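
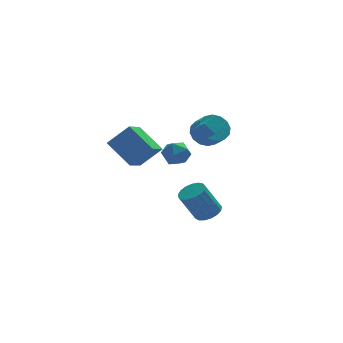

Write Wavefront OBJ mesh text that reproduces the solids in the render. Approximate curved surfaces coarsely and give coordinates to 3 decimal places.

v 1.597 4.316 1.41
v 2.418 4.113 0.859
v 2.725 3.24 1.639
v 1.903 3.444 2.19
v 2.572 4.475 1.203
v 2.879 3.602 1.983
v 2.465 4.794 1.603
v 2.772 3.922 2.383
v 2.125 4.986 1.951
v 2.432 4.113 2.731
v 1.644 4.998 2.154
v 1.95 4.125 2.934
v 1.149 4.827 2.157
v 1.456 3.955 2.938
v 0.775 4.52 1.961
v 1.082 3.647 2.741
v 0.621 4.158 1.617
v 0.928 3.285 2.397
v 0.728 3.838 1.217
v 1.035 2.966 1.997
v 1.068 3.647 0.869
v 1.375 2.774 1.649
v 1.55 3.635 0.666
v 1.856 2.762 1.446
v 2.044 3.805 0.662
v 2.351 2.933 1.443
v 1.352 2.757 -4.278
v 1.91 3.365 -3.971
v 0.906 3.35 -2.115
v 0.348 2.743 -2.422
v 1.597 3.591 -4.139
v 0.593 3.576 -2.283
v 1.227 3.626 -4.338
v 0.223 3.612 -2.483
v 0.887 3.463 -4.524
v -0.117 3.448 -2.668
v 0.653 3.137 -4.653
v -0.351 3.122 -2.798
v 0.579 2.725 -4.697
v -0.425 2.71 -2.841
v 0.682 2.32 -4.644
v -0.322 2.305 -2.788
v 0.939 2.015 -4.507
v -0.065 2 -2.652
v 1.29 1.881 -4.318
v 0.286 1.866 -2.463
v 1.656 1.947 -4.12
v 0.652 1.932 -2.264
v 1.952 2.199 -3.958
v 0.948 2.184 -2.102
v 2.11 2.579 -3.869
v 1.106 2.564 -2.013
v 2.095 3 -3.874
v 1.091 2.985 -2.018
v -0.18 2.616 1.647
v 0.172 2.204 0.871
v -1.592 2.196 1.229
v -1.24 1.784 0.453
v -1.065 1.414 1.306
v -0.192 1.673 1.565
v -1.228 2.727 0.535
v -0.355 2.986 0.794
v -0.475 2.273 0.184
v -0.375 1.461 0.661
v -1.045 2.939 1.439
v -0.945 2.127 1.916
v -0.318 0.692 3.464
v 0.173 -0.414 4.511
v 0.368 1.211 3.691
v 0.859 0.105 4.738
v 0.201 0.295 2.802
v 0.692 -0.811 3.849
v 0.887 0.814 3.029
v 1.378 -0.292 4.076
v -2.506 3.348 -0.239
v -3.397 2.165 0.464
v -3.476 4.796 0.968
v -4.367 3.613 1.671
v -1.253 3.147 1.009
v -2.144 1.964 1.712
v -2.223 4.595 2.216
v -3.114 3.412 2.919
f 2 1 5
f 2 5 3
f 3 5 6
f 3 6 4
f 5 1 7
f 5 7 6
f 6 7 8
f 6 8 4
f 7 1 9
f 7 9 8
f 8 9 10
f 8 10 4
f 9 1 11
f 9 11 10
f 10 11 12
f 10 12 4
f 11 1 13
f 11 13 12
f 12 13 14
f 12 14 4
f 13 1 15
f 13 15 14
f 14 15 16
f 14 16 4
f 15 1 17
f 15 17 16
f 16 17 18
f 16 18 4
f 17 1 19
f 17 19 18
f 18 19 20
f 18 20 4
f 19 1 21
f 19 21 20
f 20 21 22
f 20 22 4
f 21 1 23
f 21 23 22
f 22 23 24
f 22 24 4
f 23 1 25
f 23 25 24
f 24 25 26
f 24 26 4
f 25 1 2
f 25 2 26
f 26 2 3
f 26 3 4
f 28 27 31
f 28 31 29
f 29 31 32
f 29 32 30
f 31 27 33
f 31 33 32
f 32 33 34
f 32 34 30
f 33 27 35
f 33 35 34
f 34 35 36
f 34 36 30
f 35 27 37
f 35 37 36
f 36 37 38
f 36 38 30
f 37 27 39
f 37 39 38
f 38 39 40
f 38 40 30
f 39 27 41
f 39 41 40
f 40 41 42
f 40 42 30
f 41 27 43
f 41 43 42
f 42 43 44
f 42 44 30
f 43 27 45
f 43 45 44
f 44 45 46
f 44 46 30
f 45 27 47
f 45 47 46
f 46 47 48
f 46 48 30
f 47 27 49
f 47 49 48
f 48 49 50
f 48 50 30
f 49 27 51
f 49 51 50
f 50 51 52
f 50 52 30
f 51 27 53
f 51 53 52
f 52 53 54
f 52 54 30
f 53 27 28
f 53 28 54
f 54 28 29
f 54 29 30
f 55 66 60
f 55 60 56
f 55 56 62
f 55 62 65
f 55 65 66
f 56 60 64
f 60 66 59
f 66 65 57
f 65 62 61
f 62 56 63
f 58 64 59
f 58 59 57
f 58 57 61
f 58 61 63
f 58 63 64
f 59 64 60
f 57 59 66
f 61 57 65
f 63 61 62
f 64 63 56
f 68 70 67
f 71 68 67
f 67 70 69
f 69 71 67
f 68 74 70
f 72 68 71
f 72 74 68
f 70 74 69
f 73 71 69
f 69 74 73
f 73 72 71
f 74 72 73
f 76 78 75
f 79 76 75
f 75 78 77
f 77 79 75
f 76 82 78
f 80 76 79
f 80 82 76
f 78 82 77
f 81 79 77
f 77 82 81
f 81 80 79
f 82 80 81



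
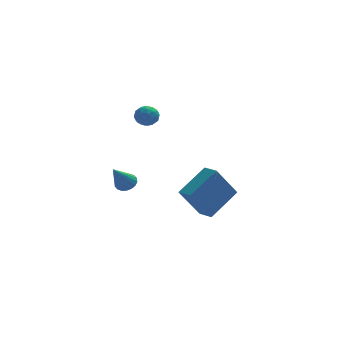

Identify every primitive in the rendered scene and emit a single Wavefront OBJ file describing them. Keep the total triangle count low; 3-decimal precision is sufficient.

v -0.111 2.365 3.206
v 0.425 2.006 3.299
v -0.645 1.734 3.861
v -0.109 1.375 3.954
v -0.14 1.982 4.189
v 0.191 2.372 3.784
v -0.411 1.368 3.376
v -0.08 1.758 2.971
v 0.24 1.39 3.403
v 0.408 1.77 3.906
v -0.628 1.97 3.254
v -0.46 2.35 3.757
v 0.204 2.241 3.195
v -0.424 1.499 3.965
v -0.442 1.856 4.103
v -0.127 1.645 4.158
v 0.066 2.456 3.48
v 0.381 2.245 3.535
v 0.049 2.231 4.058
v -0.601 1.495 3.625
v -0.286 1.284 3.68
v -0.093 2.095 3.002
v 0.222 1.884 3.057
v -0.269 1.509 3.102
v 0.411 1.668 3.311
v 0.097 1.297 3.696
v -0.081 1.293 3.356
v 0.113 1.522 3.118
v 0.509 1.891 3.606
v 0.195 1.52 3.991
v 0.177 1.877 4.13
v 0.371 2.106 3.892
v 0.4 1.529 3.668
v -0.415 2.22 3.169
v -0.729 1.849 3.554
v -0.591 1.634 3.268
v -0.397 1.863 3.03
v -0.317 2.443 3.464
v -0.631 2.072 3.849
v -0.333 2.218 4.042
v -0.139 2.447 3.804
v -0.62 2.211 3.492
v -1.355 -0.036 0.056
v -0.934 0.156 0.405
v -2.045 -0.864 1.344
v -1.114 0.34 0.426
v -1.342 0.449 0.374
v -1.573 0.462 0.259
v -1.76 0.376 0.104
v -1.868 0.209 -0.061
v -1.873 -0.007 -0.203
v -1.776 -0.228 -0.293
v -1.596 -0.411 -0.315
v -1.368 -0.52 -0.263
v -1.137 -0.533 -0.148
v -0.95 -0.448 0.008
v -0.843 -0.281 0.173
v -0.837 -0.065 0.314
v 2.025 1.992 -2.033
v 3.483 3.014 -0.882
v 1.559 2.789 -2.149
v 3.017 3.81 -0.998
v 3.143 2.39 -3.802
v 4.601 3.411 -2.651
v 2.677 3.186 -3.918
v 4.135 4.208 -2.767
f 1 38 17
f 38 12 41
f 17 41 6
f 38 41 17
f 1 17 13
f 17 6 18
f 13 18 2
f 17 18 13
f 1 13 22
f 13 2 23
f 22 23 8
f 13 23 22
f 1 22 34
f 22 8 37
f 34 37 11
f 22 37 34
f 1 34 38
f 34 11 42
f 38 42 12
f 34 42 38
f 2 18 29
f 18 6 32
f 29 32 10
f 18 32 29
f 6 41 19
f 41 12 40
f 19 40 5
f 41 40 19
f 12 42 39
f 42 11 35
f 39 35 3
f 42 35 39
f 11 37 36
f 37 8 24
f 36 24 7
f 37 24 36
f 8 23 28
f 23 2 25
f 28 25 9
f 23 25 28
f 4 30 16
f 30 10 31
f 16 31 5
f 30 31 16
f 4 16 14
f 16 5 15
f 14 15 3
f 16 15 14
f 4 14 21
f 14 3 20
f 21 20 7
f 14 20 21
f 4 21 26
f 21 7 27
f 26 27 9
f 21 27 26
f 4 26 30
f 26 9 33
f 30 33 10
f 26 33 30
f 5 31 19
f 31 10 32
f 19 32 6
f 31 32 19
f 3 15 39
f 15 5 40
f 39 40 12
f 15 40 39
f 7 20 36
f 20 3 35
f 36 35 11
f 20 35 36
f 9 27 28
f 27 7 24
f 28 24 8
f 27 24 28
f 10 33 29
f 33 9 25
f 29 25 2
f 33 25 29
f 44 43 46
f 44 46 45
f 46 43 47
f 46 47 45
f 47 43 48
f 47 48 45
f 48 43 49
f 48 49 45
f 49 43 50
f 49 50 45
f 50 43 51
f 50 51 45
f 51 43 52
f 51 52 45
f 52 43 53
f 52 53 45
f 53 43 54
f 53 54 45
f 54 43 55
f 54 55 45
f 55 43 56
f 55 56 45
f 56 43 57
f 56 57 45
f 57 43 58
f 57 58 45
f 58 43 44
f 58 44 45
f 60 62 59
f 63 60 59
f 59 62 61
f 61 63 59
f 60 66 62
f 64 60 63
f 64 66 60
f 62 66 61
f 65 63 61
f 61 66 65
f 65 64 63
f 66 64 65



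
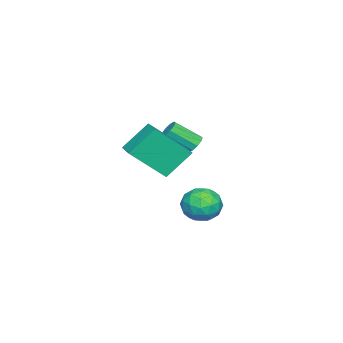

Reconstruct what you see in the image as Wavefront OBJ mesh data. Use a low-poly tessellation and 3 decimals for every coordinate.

v 2.78 -0.029 3.389
v 3.605 -1.341 4.894
v 3.537 0.568 3.496
v 4.362 -0.743 5
v 3.598 -0.857 2.22
v 4.423 -2.168 3.724
v 4.355 -0.259 2.326
v 5.18 -1.571 3.831
v -1.412 -1.149 1.545
v -1.022 -1.281 1.21
v -0.618 -2.402 2.121
v -1.008 -2.271 2.455
v -0.903 -1.064 1.425
v -0.499 -2.185 2.335
v -0.978 -0.879 1.685
v -0.574 -2.001 2.595
v -1.219 -0.798 1.892
v -0.815 -1.92 2.802
v -1.533 -0.851 1.966
v -1.129 -1.973 2.876
v -1.802 -1.018 1.879
v -1.398 -2.139 2.79
v -1.921 -1.235 1.665
v -1.517 -2.356 2.575
v -1.846 -1.419 1.405
v -1.442 -2.541 2.315
v -1.605 -1.5 1.198
v -1.201 -2.622 2.108
v -1.291 -1.447 1.124
v -0.887 -2.569 2.034
v 0.885 0.825 -0.608
v 1.651 0.229 -0.722
v -0.071 -0.289 -1.198
v 0.695 -0.885 -1.312
v 0.379 -0.661 -0.414
v 0.97 0.027 -0.049
v 0.61 -0.087 -1.871
v 1.201 0.601 -1.506
v 1.481 -0.336 -1.502
v 1.339 -0.69 -0.602
v 0.241 0.63 -1.318
v 0.099 0.276 -0.418
v 1.352 0.625 -0.613
v 0.228 -0.685 -1.307
v 0.043 -0.553 -0.779
v 0.493 -0.904 -0.846
v 0.952 0.507 -0.218
v 1.402 0.156 -0.285
v 0.655 -0.367 -0.104
v 0.178 -0.216 -1.635
v 0.628 -0.567 -1.702
v 1.087 0.844 -1.074
v 1.537 0.493 -1.141
v 0.925 0.307 -1.816
v 1.702 -0.058 -1.139
v 1.14 -0.712 -1.486
v 1.09 -0.243 -1.814
v 1.437 0.161 -1.6
v 1.619 -0.266 -0.61
v 1.057 -0.921 -0.957
v 0.871 -0.789 -0.429
v 1.218 -0.384 -0.215
v 1.519 -0.598 -1.069
v 0.523 0.861 -0.963
v -0.039 0.206 -1.31
v 0.362 0.324 -1.705
v 0.709 0.729 -1.491
v 0.44 0.652 -0.434
v -0.122 -0.002 -0.781
v 0.143 -0.221 -0.32
v 0.49 0.183 -0.106
v 0.061 0.538 -0.851
f 2 4 1
f 5 2 1
f 1 4 3
f 3 5 1
f 2 8 4
f 6 2 5
f 6 8 2
f 4 8 3
f 7 5 3
f 3 8 7
f 7 6 5
f 8 6 7
f 10 9 13
f 10 13 11
f 11 13 14
f 11 14 12
f 13 9 15
f 13 15 14
f 14 15 16
f 14 16 12
f 15 9 17
f 15 17 16
f 16 17 18
f 16 18 12
f 17 9 19
f 17 19 18
f 18 19 20
f 18 20 12
f 19 9 21
f 19 21 20
f 20 21 22
f 20 22 12
f 21 9 23
f 21 23 22
f 22 23 24
f 22 24 12
f 23 9 25
f 23 25 24
f 24 25 26
f 24 26 12
f 25 9 27
f 25 27 26
f 26 27 28
f 26 28 12
f 27 9 29
f 27 29 28
f 28 29 30
f 28 30 12
f 29 9 10
f 29 10 30
f 30 10 11
f 30 11 12
f 31 68 47
f 68 42 71
f 47 71 36
f 68 71 47
f 31 47 43
f 47 36 48
f 43 48 32
f 47 48 43
f 31 43 52
f 43 32 53
f 52 53 38
f 43 53 52
f 31 52 64
f 52 38 67
f 64 67 41
f 52 67 64
f 31 64 68
f 64 41 72
f 68 72 42
f 64 72 68
f 32 48 59
f 48 36 62
f 59 62 40
f 48 62 59
f 36 71 49
f 71 42 70
f 49 70 35
f 71 70 49
f 42 72 69
f 72 41 65
f 69 65 33
f 72 65 69
f 41 67 66
f 67 38 54
f 66 54 37
f 67 54 66
f 38 53 58
f 53 32 55
f 58 55 39
f 53 55 58
f 34 60 46
f 60 40 61
f 46 61 35
f 60 61 46
f 34 46 44
f 46 35 45
f 44 45 33
f 46 45 44
f 34 44 51
f 44 33 50
f 51 50 37
f 44 50 51
f 34 51 56
f 51 37 57
f 56 57 39
f 51 57 56
f 34 56 60
f 56 39 63
f 60 63 40
f 56 63 60
f 35 61 49
f 61 40 62
f 49 62 36
f 61 62 49
f 33 45 69
f 45 35 70
f 69 70 42
f 45 70 69
f 37 50 66
f 50 33 65
f 66 65 41
f 50 65 66
f 39 57 58
f 57 37 54
f 58 54 38
f 57 54 58
f 40 63 59
f 63 39 55
f 59 55 32
f 63 55 59



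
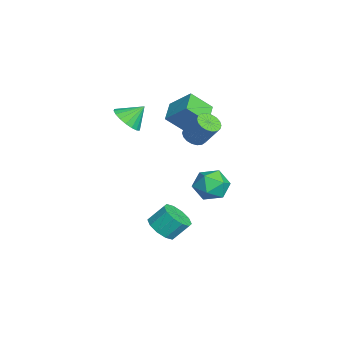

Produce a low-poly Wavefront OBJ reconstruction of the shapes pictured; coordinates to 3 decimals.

v -3.535 3.996 -3.324
v -2.7 4.734 -3.334
v -2.34 2.646 -3.266
v -1.505 3.384 -3.276
v -2.164 3.3 -2.381
v -2.902 4.134 -2.417
v -2.138 3.246 -4.183
v -2.876 4.08 -4.219
v -1.836 4.271 -3.865
v -1.853 4.304 -2.751
v -3.187 3.076 -3.849
v -3.204 3.109 -2.735
v -2.505 -0.732 1.808
v -2.092 -1.316 2.463
v -2.635 0.192 2.712
v -1.754 -1.105 2.296
v -1.565 -0.82 2.032
v -1.563 -0.518 1.724
v -1.746 -0.258 1.432
v -2.08 -0.092 1.215
v -2.498 -0.053 1.115
v -2.918 -0.148 1.152
v -3.255 -0.359 1.319
v -3.444 -0.644 1.583
v -3.447 -0.947 1.891
v -3.263 -1.206 2.183
v -2.929 -1.372 2.4
v -2.511 -1.411 2.5
v 0.534 2.585 2.205
v 1.134 2.692 1.881
v 1.705 3.402 3.171
v 1.106 3.295 3.495
v 0.974 2.944 1.812
v 1.545 3.655 3.103
v 0.726 3.126 1.822
v 1.298 3.836 3.113
v 0.441 3.2 1.907
v 1.012 3.911 3.198
v 0.174 3.153 2.052
v 0.745 3.863 3.342
v -0.022 2.993 2.226
v 0.55 3.703 3.517
v -0.107 2.752 2.396
v 0.464 3.462 3.687
v -0.065 2.478 2.529
v 0.506 3.188 3.819
v 0.095 2.225 2.597
v 0.666 2.936 3.888
v 0.342 2.044 2.587
v 0.914 2.754 3.878
v 0.628 1.969 2.502
v 1.199 2.68 3.793
v 0.895 2.017 2.358
v 1.466 2.727 3.648
v 1.09 2.177 2.183
v 1.662 2.887 3.474
v 1.176 2.418 2.013
v 1.747 3.128 3.304
v 3.946 0.761 -2.418
v 4.775 0.505 -2.142
v 4.722 1.324 -1.226
v 3.894 1.579 -1.502
v 4.837 0.924 -2.513
v 4.784 1.743 -1.596
v 4.558 1.28 -2.847
v 4.505 2.099 -1.931
v 4.046 1.438 -3.018
v 3.993 2.257 -2.101
v 3.496 1.337 -2.959
v 3.443 2.156 -2.043
v 3.118 1.016 -2.694
v 3.065 1.835 -1.778
v 3.056 0.597 -2.324
v 3.003 1.416 -1.407
v 3.335 0.241 -1.989
v 3.282 1.06 -1.073
v 3.847 0.083 -1.819
v 3.794 0.902 -0.902
v 4.397 0.184 -1.877
v 4.344 1.003 -0.961
v -0.786 2.302 1.735
v -0.702 1.169 2.803
v -2.044 2.605 2.154
v -1.96 1.471 3.223
v -0.18 3.349 2.797
v -0.096 2.215 3.866
v -1.438 3.651 3.217
v -1.354 2.518 4.285
f 1 12 6
f 1 6 2
f 1 2 8
f 1 8 11
f 1 11 12
f 2 6 10
f 6 12 5
f 12 11 3
f 11 8 7
f 8 2 9
f 4 10 5
f 4 5 3
f 4 3 7
f 4 7 9
f 4 9 10
f 5 10 6
f 3 5 12
f 7 3 11
f 9 7 8
f 10 9 2
f 14 13 16
f 14 16 15
f 16 13 17
f 16 17 15
f 17 13 18
f 17 18 15
f 18 13 19
f 18 19 15
f 19 13 20
f 19 20 15
f 20 13 21
f 20 21 15
f 21 13 22
f 21 22 15
f 22 13 23
f 22 23 15
f 23 13 24
f 23 24 15
f 24 13 25
f 24 25 15
f 25 13 26
f 25 26 15
f 26 13 27
f 26 27 15
f 27 13 28
f 27 28 15
f 28 13 14
f 28 14 15
f 30 29 33
f 30 33 31
f 31 33 34
f 31 34 32
f 33 29 35
f 33 35 34
f 34 35 36
f 34 36 32
f 35 29 37
f 35 37 36
f 36 37 38
f 36 38 32
f 37 29 39
f 37 39 38
f 38 39 40
f 38 40 32
f 39 29 41
f 39 41 40
f 40 41 42
f 40 42 32
f 41 29 43
f 41 43 42
f 42 43 44
f 42 44 32
f 43 29 45
f 43 45 44
f 44 45 46
f 44 46 32
f 45 29 47
f 45 47 46
f 46 47 48
f 46 48 32
f 47 29 49
f 47 49 48
f 48 49 50
f 48 50 32
f 49 29 51
f 49 51 50
f 50 51 52
f 50 52 32
f 51 29 53
f 51 53 52
f 52 53 54
f 52 54 32
f 53 29 55
f 53 55 54
f 54 55 56
f 54 56 32
f 55 29 57
f 55 57 56
f 56 57 58
f 56 58 32
f 57 29 30
f 57 30 58
f 58 30 31
f 58 31 32
f 60 59 63
f 60 63 61
f 61 63 64
f 61 64 62
f 63 59 65
f 63 65 64
f 64 65 66
f 64 66 62
f 65 59 67
f 65 67 66
f 66 67 68
f 66 68 62
f 67 59 69
f 67 69 68
f 68 69 70
f 68 70 62
f 69 59 71
f 69 71 70
f 70 71 72
f 70 72 62
f 71 59 73
f 71 73 72
f 72 73 74
f 72 74 62
f 73 59 75
f 73 75 74
f 74 75 76
f 74 76 62
f 75 59 77
f 75 77 76
f 76 77 78
f 76 78 62
f 77 59 79
f 77 79 78
f 78 79 80
f 78 80 62
f 79 59 60
f 79 60 80
f 80 60 61
f 80 61 62
f 82 84 81
f 85 82 81
f 81 84 83
f 83 85 81
f 82 88 84
f 86 82 85
f 86 88 82
f 84 88 83
f 87 85 83
f 83 88 87
f 87 86 85
f 88 86 87



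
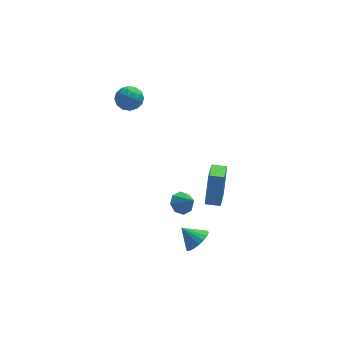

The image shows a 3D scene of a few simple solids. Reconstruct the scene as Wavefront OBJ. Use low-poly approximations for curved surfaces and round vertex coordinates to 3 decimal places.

v -1.116 -3.616 -0.146
v -0.652 -3.847 -0.617
v -0.564 -4.284 0.726
v -0.491 -3.397 -0.374
v -0.696 -3.075 0.002
v -1.147 -3.07 0.292
v -1.58 -3.385 0.324
v -1.741 -3.834 0.081
v -1.536 -4.156 -0.295
v -1.084 -4.161 -0.584
v 0.404 -1.025 -3.102
v 0.669 -0.294 -1.314
v 0.787 0.658 -3.848
v 1.051 1.389 -2.059
v 1.229 -1.229 -3.141
v 1.493 -0.498 -1.352
v 1.611 0.454 -3.886
v 1.876 1.185 -2.098
v -2.823 3.937 2.804
v -2.43 3.31 2.404
v -4.01 3.53 2.276
v -3.617 2.903 1.876
v -3.687 2.889 2.714
v -2.953 3.14 3.04
v -3.487 3.7 1.64
v -2.753 3.951 1.966
v -2.84 3.164 1.684
v -2.964 2.662 2.348
v -3.476 4.178 2.332
v -3.6 3.676 2.996
v -2.522 3.659 2.65
v -3.918 3.181 2.03
v -3.959 3.173 2.522
v -3.728 2.804 2.287
v -2.83 3.559 3.025
v -2.599 3.191 2.789
v -3.338 2.943 2.971
v -3.841 3.649 1.891
v -3.61 3.281 1.655
v -2.712 4.036 2.393
v -2.481 3.667 2.158
v -3.102 3.897 1.709
v -2.533 3.204 1.992
v -3.23 2.966 1.682
v -3.154 3.434 1.543
v -2.722 3.582 1.735
v -2.605 2.91 2.382
v -3.303 2.671 2.072
v -3.344 2.662 2.565
v -2.913 2.81 2.756
v -2.846 2.824 1.959
v -3.137 4.169 2.608
v -3.835 3.93 2.298
v -3.527 4.03 1.924
v -3.096 4.178 2.115
v -3.21 3.874 2.998
v -3.907 3.636 2.688
v -3.718 3.258 2.945
v -3.286 3.406 3.137
v -3.594 4.016 2.721
v -0.335 -3.978 -3.192
v 0.262 -3.546 -2.831
v -1.125 -3.522 -2.428
v 0.143 -3.319 -3.091
v -0.071 -3.222 -3.37
v -0.337 -3.275 -3.614
v -0.603 -3.467 -3.774
v -0.815 -3.76 -3.819
v -0.933 -4.097 -3.74
v -0.932 -4.409 -3.552
v -0.812 -4.637 -3.293
v -0.598 -4.734 -3.014
v -0.332 -4.681 -2.77
v -0.066 -4.489 -2.609
v 0.146 -4.196 -2.564
v 0.263 -3.859 -2.644
f 2 1 4
f 2 4 3
f 4 1 5
f 4 5 3
f 5 1 6
f 5 6 3
f 6 1 7
f 6 7 3
f 7 1 8
f 7 8 3
f 8 1 9
f 8 9 3
f 9 1 10
f 9 10 3
f 10 1 2
f 10 2 3
f 12 14 11
f 15 12 11
f 11 14 13
f 13 15 11
f 12 18 14
f 16 12 15
f 16 18 12
f 14 18 13
f 17 15 13
f 13 18 17
f 17 16 15
f 18 16 17
f 19 56 35
f 56 30 59
f 35 59 24
f 56 59 35
f 19 35 31
f 35 24 36
f 31 36 20
f 35 36 31
f 19 31 40
f 31 20 41
f 40 41 26
f 31 41 40
f 19 40 52
f 40 26 55
f 52 55 29
f 40 55 52
f 19 52 56
f 52 29 60
f 56 60 30
f 52 60 56
f 20 36 47
f 36 24 50
f 47 50 28
f 36 50 47
f 24 59 37
f 59 30 58
f 37 58 23
f 59 58 37
f 30 60 57
f 60 29 53
f 57 53 21
f 60 53 57
f 29 55 54
f 55 26 42
f 54 42 25
f 55 42 54
f 26 41 46
f 41 20 43
f 46 43 27
f 41 43 46
f 22 48 34
f 48 28 49
f 34 49 23
f 48 49 34
f 22 34 32
f 34 23 33
f 32 33 21
f 34 33 32
f 22 32 39
f 32 21 38
f 39 38 25
f 32 38 39
f 22 39 44
f 39 25 45
f 44 45 27
f 39 45 44
f 22 44 48
f 44 27 51
f 48 51 28
f 44 51 48
f 23 49 37
f 49 28 50
f 37 50 24
f 49 50 37
f 21 33 57
f 33 23 58
f 57 58 30
f 33 58 57
f 25 38 54
f 38 21 53
f 54 53 29
f 38 53 54
f 27 45 46
f 45 25 42
f 46 42 26
f 45 42 46
f 28 51 47
f 51 27 43
f 47 43 20
f 51 43 47
f 62 61 64
f 62 64 63
f 64 61 65
f 64 65 63
f 65 61 66
f 65 66 63
f 66 61 67
f 66 67 63
f 67 61 68
f 67 68 63
f 68 61 69
f 68 69 63
f 69 61 70
f 69 70 63
f 70 61 71
f 70 71 63
f 71 61 72
f 71 72 63
f 72 61 73
f 72 73 63
f 73 61 74
f 73 74 63
f 74 61 75
f 74 75 63
f 75 61 76
f 75 76 63
f 76 61 62
f 76 62 63



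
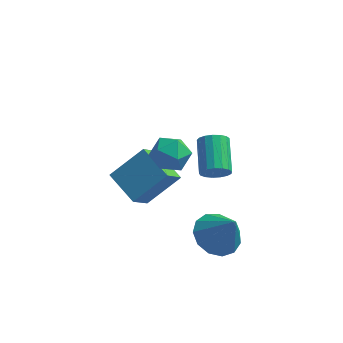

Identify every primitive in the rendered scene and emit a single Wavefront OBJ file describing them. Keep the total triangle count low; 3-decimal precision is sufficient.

v -0.153 -0.807 2.451
v 0.149 -0.99 2.985
v -0.226 0.423 3.683
v -0.527 0.607 3.149
v 0.367 -0.852 2.822
v -0.007 0.562 3.519
v 0.467 -0.703 2.573
v 0.092 0.711 3.27
v 0.425 -0.578 2.297
v 0.05 0.836 2.994
v 0.25 -0.505 2.056
v -0.125 0.909 2.753
v -0.017 -0.502 1.906
v -0.392 0.912 2.603
v -0.315 -0.568 1.88
v -0.69 0.845 2.577
v -0.576 -0.689 1.986
v -0.95 0.724 2.683
v -0.739 -0.837 2.198
v -1.114 0.576 2.895
v -0.769 -0.978 2.468
v -1.144 0.435 3.165
v -0.657 -1.08 2.735
v -1.032 0.333 3.432
v -0.43 -1.119 2.936
v -0.805 0.294 3.633
v -0.139 -1.087 3.027
v -0.514 0.327 3.724
v -0.177 -0.104 -2.384
v 0.769 0.013 -2.87
v 0.637 -0.496 -0.896
v 0.624 0.555 -2.648
v 0.225 0.887 -2.342
v -0.302 0.905 -2.049
v -0.789 0.602 -1.863
v -1.081 0.076 -1.841
v -1.087 -0.508 -1.992
v -0.804 -0.963 -2.268
v -0.321 -1.146 -2.58
v 0.207 -0.997 -2.829
v 0.614 -0.565 -2.938
v -4.732 2.904 -2.461
v -5.084 1.888 -1.387
v -3.485 3.749 -1.255
v -3.837 2.733 -0.18
v -3.503 1.887 -3.02
v -3.855 0.871 -1.945
v -2.256 2.732 -1.813
v -2.608 1.716 -0.739
v -1.956 1.284 2.216
v -1.357 0.599 2.12
v -3.063 0.361 1.88
v -2.464 -0.324 1.784
v -2.63 0.027 2.613
v -1.945 0.597 2.82
v -2.475 0.363 1.18
v -1.79 0.933 1.387
v -1.678 0.03 1.48
v -1.773 -0.178 2.365
v -2.647 1.138 1.635
v -2.742 0.93 2.52
f 2 1 5
f 2 5 3
f 3 5 6
f 3 6 4
f 5 1 7
f 5 7 6
f 6 7 8
f 6 8 4
f 7 1 9
f 7 9 8
f 8 9 10
f 8 10 4
f 9 1 11
f 9 11 10
f 10 11 12
f 10 12 4
f 11 1 13
f 11 13 12
f 12 13 14
f 12 14 4
f 13 1 15
f 13 15 14
f 14 15 16
f 14 16 4
f 15 1 17
f 15 17 16
f 16 17 18
f 16 18 4
f 17 1 19
f 17 19 18
f 18 19 20
f 18 20 4
f 19 1 21
f 19 21 20
f 20 21 22
f 20 22 4
f 21 1 23
f 21 23 22
f 22 23 24
f 22 24 4
f 23 1 25
f 23 25 24
f 24 25 26
f 24 26 4
f 25 1 27
f 25 27 26
f 26 27 28
f 26 28 4
f 27 1 2
f 27 2 28
f 28 2 3
f 28 3 4
f 30 29 32
f 30 32 31
f 32 29 33
f 32 33 31
f 33 29 34
f 33 34 31
f 34 29 35
f 34 35 31
f 35 29 36
f 35 36 31
f 36 29 37
f 36 37 31
f 37 29 38
f 37 38 31
f 38 29 39
f 38 39 31
f 39 29 40
f 39 40 31
f 40 29 41
f 40 41 31
f 41 29 30
f 41 30 31
f 43 45 42
f 46 43 42
f 42 45 44
f 44 46 42
f 43 49 45
f 47 43 46
f 47 49 43
f 45 49 44
f 48 46 44
f 44 49 48
f 48 47 46
f 49 47 48
f 50 61 55
f 50 55 51
f 50 51 57
f 50 57 60
f 50 60 61
f 51 55 59
f 55 61 54
f 61 60 52
f 60 57 56
f 57 51 58
f 53 59 54
f 53 54 52
f 53 52 56
f 53 56 58
f 53 58 59
f 54 59 55
f 52 54 61
f 56 52 60
f 58 56 57
f 59 58 51



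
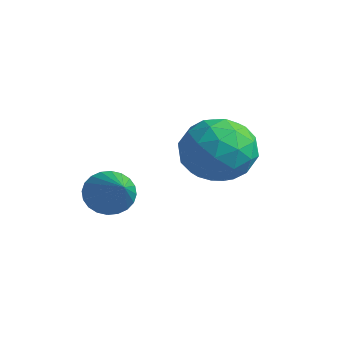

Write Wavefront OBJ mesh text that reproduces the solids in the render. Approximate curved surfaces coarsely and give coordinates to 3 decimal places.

v -1.953 -2.036 -3.522
v -1.513 -2.089 -4.176
v -0.347 -2.844 -2.378
v -1.441 -1.806 -4.078
v -1.447 -1.558 -3.895
v -1.529 -1.383 -3.655
v -1.677 -1.307 -3.395
v -1.866 -1.343 -3.154
v -2.068 -1.484 -2.969
v -2.253 -1.709 -2.869
v -2.392 -1.984 -2.867
v -2.465 -2.267 -2.966
v -2.459 -2.515 -3.149
v -2.376 -2.69 -3.389
v -2.229 -2.765 -3.649
v -2.04 -2.73 -3.889
v -1.837 -2.589 -4.074
v -1.652 -2.364 -4.175
v -1.575 0.556 -2.133
v -1.052 1.305 -2.956
v 0.212 0.175 -1.344
v 0.735 0.924 -2.167
v 0.019 1.388 -1.281
v -1.085 1.624 -1.768
v 0.245 -0.144 -2.532
v -0.859 0.092 -3.019
v 0.073 0.873 -3.203
v -0.066 1.82 -2.429
v -0.774 -0.34 -1.871
v -0.913 0.607 -1.097
v -1.47 0.964 -2.614
v 0.63 0.516 -1.686
v 0.21 0.789 -1.165
v 0.517 1.229 -1.649
v -1.49 1.151 -1.916
v -1.182 1.592 -2.4
v -0.553 1.64 -1.415
v 0.342 -0.112 -1.9
v 0.65 0.329 -2.384
v -1.357 0.251 -2.651
v -1.05 0.691 -3.135
v -0.287 -0.16 -2.885
v -0.501 1.151 -3.243
v 0.549 0.926 -2.779
v 0.261 0.299 -2.993
v -0.388 0.437 -3.28
v -0.583 1.707 -2.788
v 0.467 1.483 -2.324
v 0.046 1.756 -1.803
v -0.603 1.894 -2.09
v 0.078 1.453 -2.933
v -1.307 -0.003 -1.976
v -0.257 -0.227 -1.512
v -0.237 -0.414 -2.21
v -0.886 -0.276 -2.497
v -1.389 0.554 -1.521
v -0.339 0.329 -1.057
v -0.452 1.043 -1.02
v -1.101 1.181 -1.307
v -0.918 0.027 -1.367
f 2 1 4
f 2 4 3
f 4 1 5
f 4 5 3
f 5 1 6
f 5 6 3
f 6 1 7
f 6 7 3
f 7 1 8
f 7 8 3
f 8 1 9
f 8 9 3
f 9 1 10
f 9 10 3
f 10 1 11
f 10 11 3
f 11 1 12
f 11 12 3
f 12 1 13
f 12 13 3
f 13 1 14
f 13 14 3
f 14 1 15
f 14 15 3
f 15 1 16
f 15 16 3
f 16 1 17
f 16 17 3
f 17 1 18
f 17 18 3
f 18 1 2
f 18 2 3
f 19 56 35
f 56 30 59
f 35 59 24
f 56 59 35
f 19 35 31
f 35 24 36
f 31 36 20
f 35 36 31
f 19 31 40
f 31 20 41
f 40 41 26
f 31 41 40
f 19 40 52
f 40 26 55
f 52 55 29
f 40 55 52
f 19 52 56
f 52 29 60
f 56 60 30
f 52 60 56
f 20 36 47
f 36 24 50
f 47 50 28
f 36 50 47
f 24 59 37
f 59 30 58
f 37 58 23
f 59 58 37
f 30 60 57
f 60 29 53
f 57 53 21
f 60 53 57
f 29 55 54
f 55 26 42
f 54 42 25
f 55 42 54
f 26 41 46
f 41 20 43
f 46 43 27
f 41 43 46
f 22 48 34
f 48 28 49
f 34 49 23
f 48 49 34
f 22 34 32
f 34 23 33
f 32 33 21
f 34 33 32
f 22 32 39
f 32 21 38
f 39 38 25
f 32 38 39
f 22 39 44
f 39 25 45
f 44 45 27
f 39 45 44
f 22 44 48
f 44 27 51
f 48 51 28
f 44 51 48
f 23 49 37
f 49 28 50
f 37 50 24
f 49 50 37
f 21 33 57
f 33 23 58
f 57 58 30
f 33 58 57
f 25 38 54
f 38 21 53
f 54 53 29
f 38 53 54
f 27 45 46
f 45 25 42
f 46 42 26
f 45 42 46
f 28 51 47
f 51 27 43
f 47 43 20
f 51 43 47



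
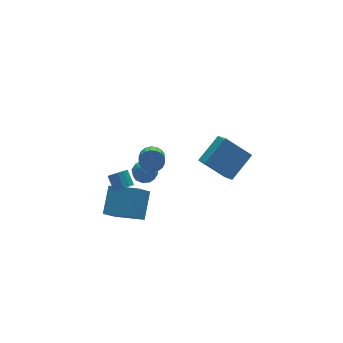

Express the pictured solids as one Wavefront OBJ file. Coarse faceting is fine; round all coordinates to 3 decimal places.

v -2.592 -3.188 3.553
v -1.982 -3.216 3.988
v -2.398 -3.979 4.522
v -3.008 -3.952 4.087
v -2.177 -2.998 4.148
v -2.593 -3.761 4.682
v -2.455 -2.817 4.19
v -2.871 -3.58 4.724
v -2.76 -2.71 4.106
v -3.175 -3.473 4.64
v -3.031 -2.698 3.912
v -3.447 -3.461 4.446
v -3.216 -2.783 3.647
v -3.631 -3.546 4.182
v -3.277 -2.948 3.364
v -3.693 -3.711 3.898
v -3.202 -3.161 3.118
v -3.618 -3.924 3.652
v -3.007 -3.379 2.958
v -3.423 -4.142 3.492
v -2.729 -3.56 2.916
v -3.145 -4.323 3.45
v -2.425 -3.667 3
v -2.84 -4.43 3.534
v -2.153 -3.679 3.194
v -2.569 -4.442 3.728
v -1.969 -3.594 3.458
v -2.384 -4.357 3.993
v -1.907 -3.429 3.742
v -2.323 -4.192 4.276
v -3.865 -2.06 0.109
v -3.416 -2.347 0.425
v -3.385 -1.527 1.127
v -3.835 -1.24 0.811
v -3.256 -2.149 0.186
v -3.226 -1.329 0.888
v -3.29 -1.922 -0.077
v -3.26 -1.102 0.625
v -3.507 -1.739 -0.282
v -3.476 -0.919 0.42
v -3.837 -1.658 -0.362
v -3.806 -0.838 0.34
v -4.176 -1.704 -0.293
v -4.146 -0.884 0.409
v -4.417 -1.864 -0.096
v -4.386 -1.044 0.606
v -4.482 -2.086 0.166
v -4.452 -1.266 0.868
v -4.352 -2.299 0.41
v -4.321 -1.479 1.112
v -4.067 -2.437 0.558
v -4.036 -1.617 1.26
v -3.718 -2.455 0.564
v -3.688 -1.635 1.266
v -1.104 1.154 -1.659
v -0.664 1.239 -2.384
v -1.516 -0.099 -2.056
v -1.076 -0.014 -2.781
v -0.664 -0.095 -2.04
v -0.41 0.68 -1.794
v -1.77 0.46 -2.646
v -1.516 1.235 -2.4
v -1.076 0.81 -2.993
v -0.392 0.467 -2.619
v -1.788 0.673 -1.821
v -1.104 0.33 -1.447
v -0.848 1.307 -1.987
v -1.332 -0.167 -2.453
v -1.09 -0.214 -2.018
v -0.832 -0.164 -2.444
v -0.698 0.978 -1.64
v -0.44 1.028 -2.066
v -0.44 0.244 -1.864
v -1.74 0.112 -2.374
v -1.482 0.162 -2.8
v -1.348 1.304 -1.996
v -1.09 1.354 -2.422
v -1.74 0.896 -2.576
v -0.831 1.105 -2.771
v -1.074 0.368 -3.004
v -1.482 0.647 -2.925
v -1.332 1.102 -2.781
v -0.43 0.903 -2.551
v -0.672 0.166 -2.784
v -0.43 0.119 -2.348
v -0.28 0.574 -2.204
v -0.672 0.651 -2.909
v -1.508 0.974 -1.656
v -1.75 0.237 -1.889
v -1.9 0.566 -2.236
v -1.75 1.021 -2.092
v -1.106 0.772 -1.436
v -1.349 0.035 -1.669
v -0.848 0.038 -1.659
v -0.698 0.493 -1.515
v -1.508 0.489 -1.531
v 1.401 -1.557 -0.347
v 1.249 -2.679 0.526
v 3.094 -0.966 0.707
v 2.942 -2.088 1.58
v 2.578 -2.692 -1.6
v 2.426 -3.814 -0.727
v 4.271 -2.101 -0.546
v 4.119 -3.223 0.327
v -3.171 -1.76 -3.534
v -2.129 -0.543 -2.354
v -4.323 -0.097 -4.233
v -3.281 1.12 -3.052
v -2.279 -1.56 -4.528
v -1.237 -0.343 -3.347
v -3.431 0.103 -5.226
v -2.389 1.32 -4.046
f 2 1 5
f 2 5 3
f 3 5 6
f 3 6 4
f 5 1 7
f 5 7 6
f 6 7 8
f 6 8 4
f 7 1 9
f 7 9 8
f 8 9 10
f 8 10 4
f 9 1 11
f 9 11 10
f 10 11 12
f 10 12 4
f 11 1 13
f 11 13 12
f 12 13 14
f 12 14 4
f 13 1 15
f 13 15 14
f 14 15 16
f 14 16 4
f 15 1 17
f 15 17 16
f 16 17 18
f 16 18 4
f 17 1 19
f 17 19 18
f 18 19 20
f 18 20 4
f 19 1 21
f 19 21 20
f 20 21 22
f 20 22 4
f 21 1 23
f 21 23 22
f 22 23 24
f 22 24 4
f 23 1 25
f 23 25 24
f 24 25 26
f 24 26 4
f 25 1 27
f 25 27 26
f 26 27 28
f 26 28 4
f 27 1 29
f 27 29 28
f 28 29 30
f 28 30 4
f 29 1 2
f 29 2 30
f 30 2 3
f 30 3 4
f 32 31 35
f 32 35 33
f 33 35 36
f 33 36 34
f 35 31 37
f 35 37 36
f 36 37 38
f 36 38 34
f 37 31 39
f 37 39 38
f 38 39 40
f 38 40 34
f 39 31 41
f 39 41 40
f 40 41 42
f 40 42 34
f 41 31 43
f 41 43 42
f 42 43 44
f 42 44 34
f 43 31 45
f 43 45 44
f 44 45 46
f 44 46 34
f 45 31 47
f 45 47 46
f 46 47 48
f 46 48 34
f 47 31 49
f 47 49 48
f 48 49 50
f 48 50 34
f 49 31 51
f 49 51 50
f 50 51 52
f 50 52 34
f 51 31 53
f 51 53 52
f 52 53 54
f 52 54 34
f 53 31 32
f 53 32 54
f 54 32 33
f 54 33 34
f 55 92 71
f 92 66 95
f 71 95 60
f 92 95 71
f 55 71 67
f 71 60 72
f 67 72 56
f 71 72 67
f 55 67 76
f 67 56 77
f 76 77 62
f 67 77 76
f 55 76 88
f 76 62 91
f 88 91 65
f 76 91 88
f 55 88 92
f 88 65 96
f 92 96 66
f 88 96 92
f 56 72 83
f 72 60 86
f 83 86 64
f 72 86 83
f 60 95 73
f 95 66 94
f 73 94 59
f 95 94 73
f 66 96 93
f 96 65 89
f 93 89 57
f 96 89 93
f 65 91 90
f 91 62 78
f 90 78 61
f 91 78 90
f 62 77 82
f 77 56 79
f 82 79 63
f 77 79 82
f 58 84 70
f 84 64 85
f 70 85 59
f 84 85 70
f 58 70 68
f 70 59 69
f 68 69 57
f 70 69 68
f 58 68 75
f 68 57 74
f 75 74 61
f 68 74 75
f 58 75 80
f 75 61 81
f 80 81 63
f 75 81 80
f 58 80 84
f 80 63 87
f 84 87 64
f 80 87 84
f 59 85 73
f 85 64 86
f 73 86 60
f 85 86 73
f 57 69 93
f 69 59 94
f 93 94 66
f 69 94 93
f 61 74 90
f 74 57 89
f 90 89 65
f 74 89 90
f 63 81 82
f 81 61 78
f 82 78 62
f 81 78 82
f 64 87 83
f 87 63 79
f 83 79 56
f 87 79 83
f 98 100 97
f 101 98 97
f 97 100 99
f 99 101 97
f 98 104 100
f 102 98 101
f 102 104 98
f 100 104 99
f 103 101 99
f 99 104 103
f 103 102 101
f 104 102 103
f 106 108 105
f 109 106 105
f 105 108 107
f 107 109 105
f 106 112 108
f 110 106 109
f 110 112 106
f 108 112 107
f 111 109 107
f 107 112 111
f 111 110 109
f 112 110 111



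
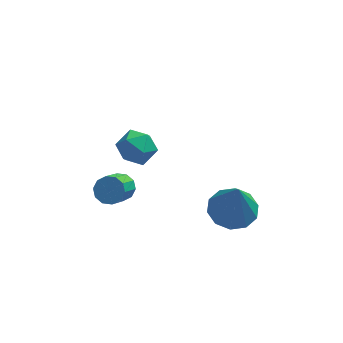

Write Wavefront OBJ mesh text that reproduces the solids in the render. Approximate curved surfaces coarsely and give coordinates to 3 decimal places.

v 1.669 1.019 -3.704
v 2.384 1.731 -3.553
v 1.811 0.461 -1.736
v 1.822 1.992 -3.439
v 1.202 1.882 -3.425
v 0.76 1.442 -3.518
v 0.665 0.841 -3.682
v 0.954 0.307 -3.854
v 1.516 0.046 -3.969
v 2.137 0.156 -3.982
v 2.579 0.596 -3.889
v 2.673 1.197 -3.725
v -2.68 2.537 -3.802
v -2.411 2.887 -3.338
v -2.831 1.773 -2.254
v -3.1 1.423 -2.718
v -2.789 2.997 -3.371
v -3.209 1.884 -2.287
v -3.126 2.932 -3.568
v -3.546 1.818 -2.484
v -3.292 2.716 -3.855
v -3.712 1.602 -2.771
v -3.225 2.432 -4.121
v -3.644 1.318 -3.037
v -2.949 2.187 -4.266
v -3.369 1.073 -3.182
v -2.571 2.076 -4.233
v -2.991 0.963 -3.149
v -2.234 2.142 -4.036
v -2.654 1.028 -2.952
v -2.068 2.358 -3.749
v -2.488 1.244 -2.665
v -2.136 2.642 -3.483
v -2.555 1.528 -2.399
v -2.248 0.865 1.055
v -1.629 0.384 0.751
v -2.391 0.016 2.109
v -1.772 -0.465 1.805
v -1.599 0.3 2.109
v -1.511 0.824 1.458
v -2.509 -0.424 1.402
v -2.421 0.1 0.751
v -1.79 -0.413 0.965
v -1.228 0.034 1.402
v -2.792 0.366 1.458
v -2.23 0.813 1.895
f 2 1 4
f 2 4 3
f 4 1 5
f 4 5 3
f 5 1 6
f 5 6 3
f 6 1 7
f 6 7 3
f 7 1 8
f 7 8 3
f 8 1 9
f 8 9 3
f 9 1 10
f 9 10 3
f 10 1 11
f 10 11 3
f 11 1 12
f 11 12 3
f 12 1 2
f 12 2 3
f 14 13 17
f 14 17 15
f 15 17 18
f 15 18 16
f 17 13 19
f 17 19 18
f 18 19 20
f 18 20 16
f 19 13 21
f 19 21 20
f 20 21 22
f 20 22 16
f 21 13 23
f 21 23 22
f 22 23 24
f 22 24 16
f 23 13 25
f 23 25 24
f 24 25 26
f 24 26 16
f 25 13 27
f 25 27 26
f 26 27 28
f 26 28 16
f 27 13 29
f 27 29 28
f 28 29 30
f 28 30 16
f 29 13 31
f 29 31 30
f 30 31 32
f 30 32 16
f 31 13 33
f 31 33 32
f 32 33 34
f 32 34 16
f 33 13 14
f 33 14 34
f 34 14 15
f 34 15 16
f 35 46 40
f 35 40 36
f 35 36 42
f 35 42 45
f 35 45 46
f 36 40 44
f 40 46 39
f 46 45 37
f 45 42 41
f 42 36 43
f 38 44 39
f 38 39 37
f 38 37 41
f 38 41 43
f 38 43 44
f 39 44 40
f 37 39 46
f 41 37 45
f 43 41 42
f 44 43 36



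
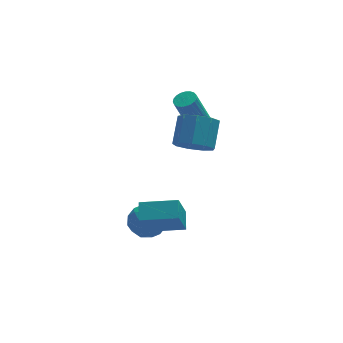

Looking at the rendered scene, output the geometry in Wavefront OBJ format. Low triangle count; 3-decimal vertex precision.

v -1.295 -1.75 -4.437
v -0.887 -2.225 -3.714
v -2.693 -2.175 -3.926
v -2.285 -2.65 -3.203
v -2.256 -1.693 -3.224
v -1.391 -1.431 -3.541
v -2.189 -2.969 -4.099
v -1.324 -2.707 -4.416
v -1.439 -2.978 -3.505
v -1.48 -2.19 -2.964
v -2.1 -2.21 -4.676
v -2.141 -1.422 -4.135
v -0.968 -1.951 -4.121
v -2.612 -2.449 -3.519
v -2.595 -1.887 -3.532
v -2.354 -2.167 -3.107
v -1.265 -1.484 -4.019
v -1.025 -1.763 -3.594
v -1.829 -1.45 -3.306
v -2.555 -2.637 -4.046
v -2.315 -2.916 -3.621
v -1.226 -2.233 -4.533
v -0.985 -2.513 -4.108
v -1.751 -2.95 -4.334
v -1.052 -2.672 -3.573
v -1.874 -2.922 -3.272
v -1.818 -3.109 -3.799
v -1.31 -2.955 -3.985
v -1.077 -2.209 -3.255
v -1.899 -2.458 -2.954
v -1.881 -1.896 -2.967
v -1.374 -1.742 -3.153
v -1.401 -2.652 -3.132
v -1.681 -1.942 -4.686
v -2.503 -2.191 -4.385
v -2.206 -2.658 -4.487
v -1.699 -2.504 -4.673
v -1.706 -1.478 -4.368
v -2.528 -1.728 -4.067
v -2.27 -1.445 -3.655
v -1.762 -1.291 -3.841
v -2.179 -1.748 -4.508
v -1.064 -4.961 -1.411
v -0.854 -4.128 -0.919
v -2.697 -4.392 -1.678
v -2.487 -3.559 -1.186
v -0.513 -4.141 -3.034
v -0.303 -3.308 -2.542
v -2.146 -3.572 -3.301
v -1.936 -2.739 -2.809
v 1.798 1.982 -0.9
v 2.285 1.724 -0.721
v 1.55 1.639 1.159
v 1.062 1.898 0.98
v 2.338 1.958 -0.69
v 1.602 1.873 1.19
v 2.297 2.195 -0.695
v 1.561 2.11 1.185
v 2.17 2.396 -0.736
v 1.434 2.311 1.144
v 1.978 2.525 -0.805
v 1.243 2.441 1.075
v 1.756 2.561 -0.89
v 1.02 2.476 0.989
v 1.54 2.496 -0.977
v 0.805 2.411 0.902
v 1.369 2.343 -1.051
v 0.634 2.258 0.828
v 1.273 2.127 -1.099
v 0.537 2.042 0.781
v 1.267 1.886 -1.112
v 0.531 1.802 0.768
v 1.353 1.662 -1.088
v 0.617 1.577 0.791
v 1.515 1.493 -1.032
v 0.78 1.409 0.847
v 1.727 1.409 -0.953
v 0.992 1.324 0.926
v 1.951 1.424 -0.865
v 1.216 1.339 1.015
v 2.148 1.536 -0.783
v 1.413 1.451 1.097
v 0.456 -1.848 0.625
v 1.267 -2.353 0.719
v 1.795 -1.317 1.729
v 0.984 -0.812 1.635
v 1.331 -1.913 0.235
v 1.859 -0.878 1.245
v 0.985 -1.443 -0.066
v 1.513 -0.408 0.944
v 0.392 -1.162 -0.044
v 0.92 -0.127 0.966
v -0.171 -1.202 0.291
v 0.357 -0.167 1.301
v -0.441 -1.544 0.782
v 0.087 -0.509 1.793
v -0.291 -2.028 1.2
v 0.237 -0.993 2.21
v 0.208 -2.428 1.349
v 0.736 -1.392 2.359
v 0.824 -2.556 1.159
v 1.352 -1.52 2.169
f 1 38 17
f 38 12 41
f 17 41 6
f 38 41 17
f 1 17 13
f 17 6 18
f 13 18 2
f 17 18 13
f 1 13 22
f 13 2 23
f 22 23 8
f 13 23 22
f 1 22 34
f 22 8 37
f 34 37 11
f 22 37 34
f 1 34 38
f 34 11 42
f 38 42 12
f 34 42 38
f 2 18 29
f 18 6 32
f 29 32 10
f 18 32 29
f 6 41 19
f 41 12 40
f 19 40 5
f 41 40 19
f 12 42 39
f 42 11 35
f 39 35 3
f 42 35 39
f 11 37 36
f 37 8 24
f 36 24 7
f 37 24 36
f 8 23 28
f 23 2 25
f 28 25 9
f 23 25 28
f 4 30 16
f 30 10 31
f 16 31 5
f 30 31 16
f 4 16 14
f 16 5 15
f 14 15 3
f 16 15 14
f 4 14 21
f 14 3 20
f 21 20 7
f 14 20 21
f 4 21 26
f 21 7 27
f 26 27 9
f 21 27 26
f 4 26 30
f 26 9 33
f 30 33 10
f 26 33 30
f 5 31 19
f 31 10 32
f 19 32 6
f 31 32 19
f 3 15 39
f 15 5 40
f 39 40 12
f 15 40 39
f 7 20 36
f 20 3 35
f 36 35 11
f 20 35 36
f 9 27 28
f 27 7 24
f 28 24 8
f 27 24 28
f 10 33 29
f 33 9 25
f 29 25 2
f 33 25 29
f 44 46 43
f 47 44 43
f 43 46 45
f 45 47 43
f 44 50 46
f 48 44 47
f 48 50 44
f 46 50 45
f 49 47 45
f 45 50 49
f 49 48 47
f 50 48 49
f 52 51 55
f 52 55 53
f 53 55 56
f 53 56 54
f 55 51 57
f 55 57 56
f 56 57 58
f 56 58 54
f 57 51 59
f 57 59 58
f 58 59 60
f 58 60 54
f 59 51 61
f 59 61 60
f 60 61 62
f 60 62 54
f 61 51 63
f 61 63 62
f 62 63 64
f 62 64 54
f 63 51 65
f 63 65 64
f 64 65 66
f 64 66 54
f 65 51 67
f 65 67 66
f 66 67 68
f 66 68 54
f 67 51 69
f 67 69 68
f 68 69 70
f 68 70 54
f 69 51 71
f 69 71 70
f 70 71 72
f 70 72 54
f 71 51 73
f 71 73 72
f 72 73 74
f 72 74 54
f 73 51 75
f 73 75 74
f 74 75 76
f 74 76 54
f 75 51 77
f 75 77 76
f 76 77 78
f 76 78 54
f 77 51 79
f 77 79 78
f 78 79 80
f 78 80 54
f 79 51 81
f 79 81 80
f 80 81 82
f 80 82 54
f 81 51 52
f 81 52 82
f 82 52 53
f 82 53 54
f 84 83 87
f 84 87 85
f 85 87 88
f 85 88 86
f 87 83 89
f 87 89 88
f 88 89 90
f 88 90 86
f 89 83 91
f 89 91 90
f 90 91 92
f 90 92 86
f 91 83 93
f 91 93 92
f 92 93 94
f 92 94 86
f 93 83 95
f 93 95 94
f 94 95 96
f 94 96 86
f 95 83 97
f 95 97 96
f 96 97 98
f 96 98 86
f 97 83 99
f 97 99 98
f 98 99 100
f 98 100 86
f 99 83 101
f 99 101 100
f 100 101 102
f 100 102 86
f 101 83 84
f 101 84 102
f 102 84 85
f 102 85 86



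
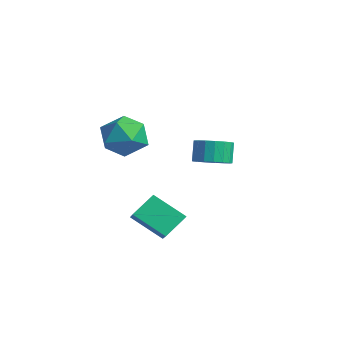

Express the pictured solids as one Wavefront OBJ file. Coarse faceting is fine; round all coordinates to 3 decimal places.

v 0.441 -1.832 3.124
v 1.603 -1.478 3.006
v 0.577 -2.842 1.434
v 1.739 -2.488 1.316
v 1.426 -3.27 2.198
v 1.342 -2.646 3.243
v 0.838 -1.674 1.197
v 0.754 -1.05 2.242
v 1.848 -1.38 1.815
v 2.211 -2.367 2.434
v -0.031 -1.953 2.006
v 0.332 -2.94 2.625
v -0.118 2.95 -1.081
v 0.663 3.424 -0.906
v 0.219 3.764 0.156
v -0.562 3.29 -0.019
v 0.401 3.721 -1.11
v -0.043 4.061 -0.049
v 0.021 3.841 -1.308
v -0.423 4.181 -0.246
v -0.391 3.757 -1.453
v -0.835 4.097 -0.392
v -0.741 3.488 -1.514
v -1.185 3.828 -0.452
v -0.948 3.096 -1.475
v -1.392 3.436 -0.413
v -0.965 2.67 -1.345
v -1.409 3.01 -0.284
v -0.787 2.309 -1.156
v -1.231 2.649 -0.094
v -0.457 2.094 -0.949
v -0.901 2.434 0.113
v -0.049 2.076 -0.772
v -0.493 2.415 0.29
v 0.344 2.257 -0.666
v -0.1 2.597 0.396
v 0.63 2.598 -0.655
v 0.186 2.938 0.406
v 0.745 3.019 -0.742
v 0.301 3.359 0.32
v 1.164 -1.951 -2.835
v 2.235 -2.383 -2.061
v 0.994 -0.834 -1.976
v 2.064 -1.266 -1.201
v 2.336 -0.954 -3.899
v 3.406 -1.386 -3.124
v 2.165 0.163 -3.039
v 3.236 -0.269 -2.265
f 1 12 6
f 1 6 2
f 1 2 8
f 1 8 11
f 1 11 12
f 2 6 10
f 6 12 5
f 12 11 3
f 11 8 7
f 8 2 9
f 4 10 5
f 4 5 3
f 4 3 7
f 4 7 9
f 4 9 10
f 5 10 6
f 3 5 12
f 7 3 11
f 9 7 8
f 10 9 2
f 14 13 17
f 14 17 15
f 15 17 18
f 15 18 16
f 17 13 19
f 17 19 18
f 18 19 20
f 18 20 16
f 19 13 21
f 19 21 20
f 20 21 22
f 20 22 16
f 21 13 23
f 21 23 22
f 22 23 24
f 22 24 16
f 23 13 25
f 23 25 24
f 24 25 26
f 24 26 16
f 25 13 27
f 25 27 26
f 26 27 28
f 26 28 16
f 27 13 29
f 27 29 28
f 28 29 30
f 28 30 16
f 29 13 31
f 29 31 30
f 30 31 32
f 30 32 16
f 31 13 33
f 31 33 32
f 32 33 34
f 32 34 16
f 33 13 35
f 33 35 34
f 34 35 36
f 34 36 16
f 35 13 37
f 35 37 36
f 36 37 38
f 36 38 16
f 37 13 39
f 37 39 38
f 38 39 40
f 38 40 16
f 39 13 14
f 39 14 40
f 40 14 15
f 40 15 16
f 42 44 41
f 45 42 41
f 41 44 43
f 43 45 41
f 42 48 44
f 46 42 45
f 46 48 42
f 44 48 43
f 47 45 43
f 43 48 47
f 47 46 45
f 48 46 47



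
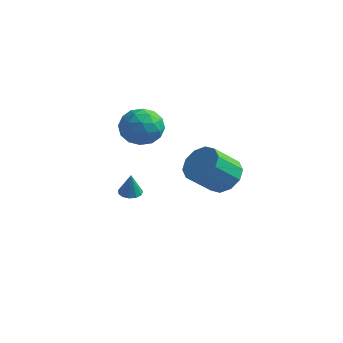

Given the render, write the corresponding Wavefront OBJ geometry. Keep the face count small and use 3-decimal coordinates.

v -2.727 -0.377 -3.819
v -2.241 -0.637 -3.918
v -2.573 -0.543 -2.621
v -2.173 -0.331 -3.884
v -2.281 -0.039 -3.83
v -2.53 0.145 -3.773
v -2.843 0.163 -3.73
v -3.118 0.01 -3.715
v -3.269 -0.266 -3.734
v -3.249 -0.577 -3.78
v -3.063 -0.825 -3.838
v -2.77 -0.931 -3.89
v -2.464 -0.861 -3.92
v -3.515 1.907 -0.067
v -2.907 1.877 -0.988
v -3.153 0.183 0.228
v -2.545 0.153 -0.693
v -2.195 0.73 0.181
v -2.418 1.795 -0.002
v -3.642 0.265 -0.758
v -3.865 1.33 -0.941
v -2.985 0.862 -1.415
v -2.091 1.149 -0.835
v -3.969 0.911 0.075
v -3.075 1.198 0.655
v -3.243 2.043 -0.554
v -2.817 0.017 -0.206
v -2.611 0.356 0.307
v -2.254 0.338 -0.234
v -2.956 1.995 0.026
v -2.598 1.978 -0.515
v -2.18 1.303 0.172
v -3.462 0.082 -0.245
v -3.104 0.065 -0.786
v -3.806 1.722 -0.526
v -3.449 1.704 -1.067
v -3.88 0.757 -0.932
v -2.931 1.429 -1.346
v -2.719 0.415 -1.172
v -3.363 0.481 -1.211
v -3.495 1.108 -1.318
v -2.406 1.598 -1.005
v -2.193 0.584 -0.831
v -1.987 0.923 -0.318
v -2.119 1.55 -0.425
v -2.452 1.001 -1.256
v -3.867 1.476 0.071
v -3.654 0.462 0.245
v -3.941 0.51 -0.335
v -4.073 1.137 -0.442
v -3.341 1.645 0.412
v -3.129 0.631 0.586
v -2.565 0.952 0.558
v -2.697 1.579 0.451
v -3.608 1.059 0.496
v 2.333 -0.721 -1.091
v 2.696 -0.161 -0.374
v 2.111 -1.218 0.749
v 1.747 -1.779 0.031
v 2.132 0.027 -0.491
v 1.547 -1.031 0.632
v 1.645 -0.071 -0.837
v 1.06 -1.129 0.286
v 1.42 -0.417 -1.281
v 0.835 -1.475 -0.158
v 1.544 -0.88 -1.652
v 0.959 -1.938 -0.529
v 1.969 -1.282 -1.809
v 1.384 -2.339 -0.686
v 2.533 -1.469 -1.692
v 1.948 -2.527 -0.569
v 3.02 -1.371 -1.346
v 2.435 -2.429 -0.223
v 3.245 -1.025 -0.902
v 2.66 -2.083 0.221
v 3.121 -0.562 -0.531
v 2.536 -1.62 0.592
f 2 1 4
f 2 4 3
f 4 1 5
f 4 5 3
f 5 1 6
f 5 6 3
f 6 1 7
f 6 7 3
f 7 1 8
f 7 8 3
f 8 1 9
f 8 9 3
f 9 1 10
f 9 10 3
f 10 1 11
f 10 11 3
f 11 1 12
f 11 12 3
f 12 1 13
f 12 13 3
f 13 1 2
f 13 2 3
f 14 51 30
f 51 25 54
f 30 54 19
f 51 54 30
f 14 30 26
f 30 19 31
f 26 31 15
f 30 31 26
f 14 26 35
f 26 15 36
f 35 36 21
f 26 36 35
f 14 35 47
f 35 21 50
f 47 50 24
f 35 50 47
f 14 47 51
f 47 24 55
f 51 55 25
f 47 55 51
f 15 31 42
f 31 19 45
f 42 45 23
f 31 45 42
f 19 54 32
f 54 25 53
f 32 53 18
f 54 53 32
f 25 55 52
f 55 24 48
f 52 48 16
f 55 48 52
f 24 50 49
f 50 21 37
f 49 37 20
f 50 37 49
f 21 36 41
f 36 15 38
f 41 38 22
f 36 38 41
f 17 43 29
f 43 23 44
f 29 44 18
f 43 44 29
f 17 29 27
f 29 18 28
f 27 28 16
f 29 28 27
f 17 27 34
f 27 16 33
f 34 33 20
f 27 33 34
f 17 34 39
f 34 20 40
f 39 40 22
f 34 40 39
f 17 39 43
f 39 22 46
f 43 46 23
f 39 46 43
f 18 44 32
f 44 23 45
f 32 45 19
f 44 45 32
f 16 28 52
f 28 18 53
f 52 53 25
f 28 53 52
f 20 33 49
f 33 16 48
f 49 48 24
f 33 48 49
f 22 40 41
f 40 20 37
f 41 37 21
f 40 37 41
f 23 46 42
f 46 22 38
f 42 38 15
f 46 38 42
f 57 56 60
f 57 60 58
f 58 60 61
f 58 61 59
f 60 56 62
f 60 62 61
f 61 62 63
f 61 63 59
f 62 56 64
f 62 64 63
f 63 64 65
f 63 65 59
f 64 56 66
f 64 66 65
f 65 66 67
f 65 67 59
f 66 56 68
f 66 68 67
f 67 68 69
f 67 69 59
f 68 56 70
f 68 70 69
f 69 70 71
f 69 71 59
f 70 56 72
f 70 72 71
f 71 72 73
f 71 73 59
f 72 56 74
f 72 74 73
f 73 74 75
f 73 75 59
f 74 56 76
f 74 76 75
f 75 76 77
f 75 77 59
f 76 56 57
f 76 57 77
f 77 57 58
f 77 58 59



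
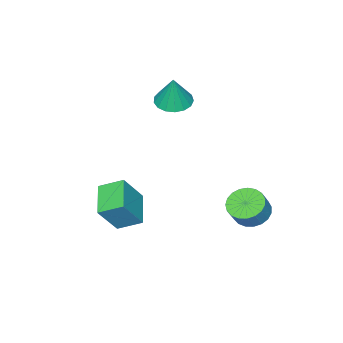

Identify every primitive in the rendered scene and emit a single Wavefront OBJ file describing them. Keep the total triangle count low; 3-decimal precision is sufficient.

v -1.003 3.122 -3.902
v -0.505 2.311 -4.139
v 0.12 2.408 -3.155
v -0.377 3.218 -2.918
v -0.279 2.603 -4.311
v 0.347 2.7 -3.327
v -0.178 2.985 -4.413
v 0.448 3.081 -3.429
v -0.219 3.39 -4.426
v 0.406 3.486 -3.442
v -0.396 3.749 -4.349
v 0.229 3.845 -3.365
v -0.678 3.999 -4.194
v -0.053 4.096 -3.21
v -1.016 4.098 -3.989
v -0.391 4.194 -3.005
v -1.352 4.028 -3.769
v -0.727 4.124 -2.785
v -1.627 3.801 -3.572
v -1.002 3.898 -2.588
v -1.794 3.457 -3.432
v -1.169 3.553 -2.448
v -1.825 3.055 -3.373
v -1.2 3.151 -2.389
v -1.713 2.664 -3.406
v -1.088 2.761 -2.422
v -1.479 2.353 -3.524
v -0.853 2.449 -2.54
v -1.162 2.174 -3.708
v -0.536 2.271 -2.724
v -0.817 2.16 -3.925
v -0.192 2.256 -2.941
v -1.087 -1.978 1.695
v -0.438 -1.301 1.447
v -0.733 -1.682 3.425
v -0.836 -1.065 1.487
v -1.291 -1.037 1.576
v -1.699 -1.226 1.691
v -1.967 -1.587 1.808
v -2.033 -2.037 1.899
v -1.883 -2.474 1.943
v -1.55 -2.797 1.93
v -1.111 -2.933 1.864
v -0.666 -2.85 1.759
v -0.318 -2.567 1.639
v -0.146 -2.15 1.532
v -0.189 -1.693 1.463
v 2.343 -0.851 -2.914
v 3.383 -1.093 -1.318
v 3.59 0.312 -3.55
v 4.63 0.07 -1.954
v 3.01 -1.89 -3.506
v 4.05 -2.132 -1.91
v 4.257 -0.727 -4.142
v 5.297 -0.969 -2.546
f 2 1 5
f 2 5 3
f 3 5 6
f 3 6 4
f 5 1 7
f 5 7 6
f 6 7 8
f 6 8 4
f 7 1 9
f 7 9 8
f 8 9 10
f 8 10 4
f 9 1 11
f 9 11 10
f 10 11 12
f 10 12 4
f 11 1 13
f 11 13 12
f 12 13 14
f 12 14 4
f 13 1 15
f 13 15 14
f 14 15 16
f 14 16 4
f 15 1 17
f 15 17 16
f 16 17 18
f 16 18 4
f 17 1 19
f 17 19 18
f 18 19 20
f 18 20 4
f 19 1 21
f 19 21 20
f 20 21 22
f 20 22 4
f 21 1 23
f 21 23 22
f 22 23 24
f 22 24 4
f 23 1 25
f 23 25 24
f 24 25 26
f 24 26 4
f 25 1 27
f 25 27 26
f 26 27 28
f 26 28 4
f 27 1 29
f 27 29 28
f 28 29 30
f 28 30 4
f 29 1 31
f 29 31 30
f 30 31 32
f 30 32 4
f 31 1 2
f 31 2 32
f 32 2 3
f 32 3 4
f 34 33 36
f 34 36 35
f 36 33 37
f 36 37 35
f 37 33 38
f 37 38 35
f 38 33 39
f 38 39 35
f 39 33 40
f 39 40 35
f 40 33 41
f 40 41 35
f 41 33 42
f 41 42 35
f 42 33 43
f 42 43 35
f 43 33 44
f 43 44 35
f 44 33 45
f 44 45 35
f 45 33 46
f 45 46 35
f 46 33 47
f 46 47 35
f 47 33 34
f 47 34 35
f 49 51 48
f 52 49 48
f 48 51 50
f 50 52 48
f 49 55 51
f 53 49 52
f 53 55 49
f 51 55 50
f 54 52 50
f 50 55 54
f 54 53 52
f 55 53 54



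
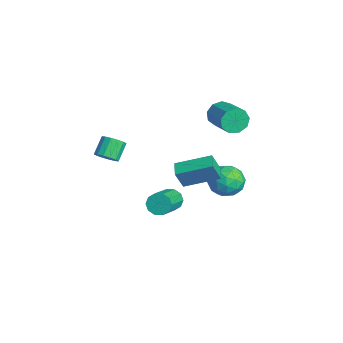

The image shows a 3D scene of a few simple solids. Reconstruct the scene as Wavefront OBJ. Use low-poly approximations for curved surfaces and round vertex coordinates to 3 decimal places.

v 0.443 0.15 -2.733
v 0.896 0.548 -3
v 2.291 -0.431 -2.095
v 1.837 -0.83 -1.827
v 0.779 0.711 -2.645
v 2.174 -0.269 -1.739
v 0.534 0.659 -2.323
v 1.929 -0.321 -1.417
v 0.254 0.413 -2.158
v 1.649 -0.567 -1.252
v 0.046 0.066 -2.212
v 1.441 -0.914 -1.307
v -0.011 -0.249 -2.465
v 1.384 -1.228 -1.56
v 0.106 -0.411 -2.821
v 1.501 -1.391 -1.915
v 0.351 -0.359 -3.143
v 1.746 -1.339 -2.237
v 0.631 -0.113 -3.308
v 2.026 -1.093 -2.402
v 0.839 0.234 -3.253
v 2.234 -0.746 -2.348
v -3.186 3.837 0.493
v -2.935 3.457 -0.164
v -1.303 3.682 0.33
v -1.554 4.063 0.987
v -2.978 3.993 -0.264
v -1.346 4.218 0.23
v -3.119 4.456 -0.009
v -1.487 4.682 0.485
v -3.292 4.63 0.48
v -1.66 4.856 0.974
v -3.414 4.433 0.976
v -1.782 4.658 1.47
v -3.43 3.957 1.245
v -1.798 4.182 1.739
v -3.332 3.425 1.163
v -1.7 3.65 1.657
v -3.165 3.086 0.767
v -1.533 3.311 1.261
v -3.008 3.099 0.243
v -1.376 3.324 0.737
v -0.072 0.916 -1.447
v 0.067 0.457 -0.358
v 0.509 2.647 -0.791
v 0.648 2.188 0.298
v 0.752 0.712 -1.638
v 0.891 0.253 -0.549
v 1.333 2.443 -0.982
v 1.472 1.984 0.107
v -0.357 -2.844 0.447
v 0.179 -2.776 0.808
v -0.408 -2.229 1.575
v -0.943 -2.296 1.213
v 0.173 -2.504 0.61
v -0.414 -1.957 1.377
v 0.025 -2.323 0.368
v -0.562 -1.776 1.134
v -0.225 -2.282 0.146
v -0.812 -1.735 0.913
v -0.511 -2.391 0.006
v -1.098 -1.844 0.773
v -0.755 -2.622 -0.017
v -1.342 -2.074 0.75
v -0.892 -2.911 0.085
v -1.479 -2.364 0.852
v -0.886 -3.183 0.283
v -1.473 -2.636 1.05
v -0.738 -3.364 0.526
v -1.325 -2.817 1.292
v -0.488 -3.405 0.747
v -1.075 -2.858 1.514
v -0.202 -3.296 0.887
v -0.789 -2.749 1.654
v 0.042 -3.066 0.91
v -0.545 -2.518 1.677
v -0.617 3.956 -3.808
v -0.095 3.251 -3.287
v -1.925 3.709 -2.833
v -1.403 3.004 -2.312
v -1.14 3.987 -2.243
v -0.332 4.14 -2.846
v -1.688 2.82 -3.274
v -0.88 2.973 -3.877
v -0.758 2.549 -2.957
v -0.419 3.27 -2.32
v -1.601 3.69 -3.8
v -1.262 4.411 -3.163
v -0.241 3.625 -3.633
v -1.779 3.335 -2.487
v -1.624 3.913 -2.446
v -1.318 3.498 -2.14
v -0.38 4.147 -3.374
v -0.074 3.733 -3.068
v -0.688 4.166 -2.454
v -1.946 3.227 -3.052
v -1.64 2.813 -2.746
v -0.702 3.462 -3.98
v -0.396 3.047 -3.674
v -1.332 2.794 -3.666
v -0.324 2.798 -3.133
v -1.093 2.653 -2.56
v -1.26 2.545 -3.125
v -0.785 2.635 -3.479
v -0.125 3.222 -2.759
v -0.894 3.077 -2.185
v -0.739 3.655 -2.145
v -0.264 3.744 -2.5
v -0.514 2.809 -2.565
v -1.126 3.883 -3.935
v -1.895 3.738 -3.361
v -1.756 3.216 -3.62
v -1.281 3.305 -3.975
v -0.927 4.307 -3.56
v -1.696 4.162 -2.987
v -1.235 4.325 -2.641
v -0.76 4.415 -2.995
v -1.506 4.151 -3.555
f 2 1 5
f 2 5 3
f 3 5 6
f 3 6 4
f 5 1 7
f 5 7 6
f 6 7 8
f 6 8 4
f 7 1 9
f 7 9 8
f 8 9 10
f 8 10 4
f 9 1 11
f 9 11 10
f 10 11 12
f 10 12 4
f 11 1 13
f 11 13 12
f 12 13 14
f 12 14 4
f 13 1 15
f 13 15 14
f 14 15 16
f 14 16 4
f 15 1 17
f 15 17 16
f 16 17 18
f 16 18 4
f 17 1 19
f 17 19 18
f 18 19 20
f 18 20 4
f 19 1 21
f 19 21 20
f 20 21 22
f 20 22 4
f 21 1 2
f 21 2 22
f 22 2 3
f 22 3 4
f 24 23 27
f 24 27 25
f 25 27 28
f 25 28 26
f 27 23 29
f 27 29 28
f 28 29 30
f 28 30 26
f 29 23 31
f 29 31 30
f 30 31 32
f 30 32 26
f 31 23 33
f 31 33 32
f 32 33 34
f 32 34 26
f 33 23 35
f 33 35 34
f 34 35 36
f 34 36 26
f 35 23 37
f 35 37 36
f 36 37 38
f 36 38 26
f 37 23 39
f 37 39 38
f 38 39 40
f 38 40 26
f 39 23 41
f 39 41 40
f 40 41 42
f 40 42 26
f 41 23 24
f 41 24 42
f 42 24 25
f 42 25 26
f 44 46 43
f 47 44 43
f 43 46 45
f 45 47 43
f 44 50 46
f 48 44 47
f 48 50 44
f 46 50 45
f 49 47 45
f 45 50 49
f 49 48 47
f 50 48 49
f 52 51 55
f 52 55 53
f 53 55 56
f 53 56 54
f 55 51 57
f 55 57 56
f 56 57 58
f 56 58 54
f 57 51 59
f 57 59 58
f 58 59 60
f 58 60 54
f 59 51 61
f 59 61 60
f 60 61 62
f 60 62 54
f 61 51 63
f 61 63 62
f 62 63 64
f 62 64 54
f 63 51 65
f 63 65 64
f 64 65 66
f 64 66 54
f 65 51 67
f 65 67 66
f 66 67 68
f 66 68 54
f 67 51 69
f 67 69 68
f 68 69 70
f 68 70 54
f 69 51 71
f 69 71 70
f 70 71 72
f 70 72 54
f 71 51 73
f 71 73 72
f 72 73 74
f 72 74 54
f 73 51 75
f 73 75 74
f 74 75 76
f 74 76 54
f 75 51 52
f 75 52 76
f 76 52 53
f 76 53 54
f 77 114 93
f 114 88 117
f 93 117 82
f 114 117 93
f 77 93 89
f 93 82 94
f 89 94 78
f 93 94 89
f 77 89 98
f 89 78 99
f 98 99 84
f 89 99 98
f 77 98 110
f 98 84 113
f 110 113 87
f 98 113 110
f 77 110 114
f 110 87 118
f 114 118 88
f 110 118 114
f 78 94 105
f 94 82 108
f 105 108 86
f 94 108 105
f 82 117 95
f 117 88 116
f 95 116 81
f 117 116 95
f 88 118 115
f 118 87 111
f 115 111 79
f 118 111 115
f 87 113 112
f 113 84 100
f 112 100 83
f 113 100 112
f 84 99 104
f 99 78 101
f 104 101 85
f 99 101 104
f 80 106 92
f 106 86 107
f 92 107 81
f 106 107 92
f 80 92 90
f 92 81 91
f 90 91 79
f 92 91 90
f 80 90 97
f 90 79 96
f 97 96 83
f 90 96 97
f 80 97 102
f 97 83 103
f 102 103 85
f 97 103 102
f 80 102 106
f 102 85 109
f 106 109 86
f 102 109 106
f 81 107 95
f 107 86 108
f 95 108 82
f 107 108 95
f 79 91 115
f 91 81 116
f 115 116 88
f 91 116 115
f 83 96 112
f 96 79 111
f 112 111 87
f 96 111 112
f 85 103 104
f 103 83 100
f 104 100 84
f 103 100 104
f 86 109 105
f 109 85 101
f 105 101 78
f 109 101 105



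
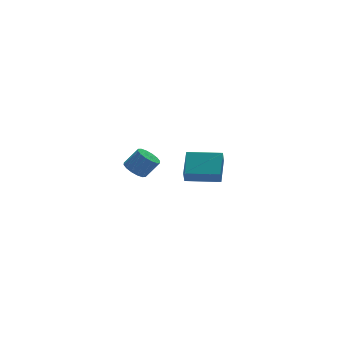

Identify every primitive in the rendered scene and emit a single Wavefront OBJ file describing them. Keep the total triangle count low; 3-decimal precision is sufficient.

v -4.021 -3.636 -2.032
v -4.246 -3.946 -1.33
v -3.217 -2.399 -1.228
v -3.441 -2.709 -0.526
v -2.499 -4.651 -1.994
v -2.723 -4.961 -1.292
v -1.694 -3.414 -1.19
v -1.919 -3.724 -0.488
v -3.608 2.917 -4.19
v -3.141 3.475 -4.372
v -2.425 3.201 -3.372
v -2.892 2.643 -3.19
v -3.405 3.637 -4.138
v -2.689 3.363 -3.138
v -3.724 3.606 -3.918
v -3.008 3.333 -2.919
v -4.011 3.391 -3.771
v -3.295 3.117 -2.771
v -4.191 3.048 -3.736
v -3.475 2.775 -2.737
v -4.214 2.67 -3.823
v -3.498 2.397 -2.823
v -4.075 2.359 -4.008
v -3.359 2.085 -3.008
v -3.811 2.197 -4.242
v -3.095 1.923 -3.242
v -3.492 2.227 -4.461
v -2.776 1.954 -3.462
v -3.205 2.443 -4.609
v -2.489 2.169 -3.609
v -3.025 2.785 -4.643
v -2.309 2.512 -3.644
v -3.002 3.163 -4.557
v -2.286 2.89 -3.557
f 2 4 1
f 5 2 1
f 1 4 3
f 3 5 1
f 2 8 4
f 6 2 5
f 6 8 2
f 4 8 3
f 7 5 3
f 3 8 7
f 7 6 5
f 8 6 7
f 10 9 13
f 10 13 11
f 11 13 14
f 11 14 12
f 13 9 15
f 13 15 14
f 14 15 16
f 14 16 12
f 15 9 17
f 15 17 16
f 16 17 18
f 16 18 12
f 17 9 19
f 17 19 18
f 18 19 20
f 18 20 12
f 19 9 21
f 19 21 20
f 20 21 22
f 20 22 12
f 21 9 23
f 21 23 22
f 22 23 24
f 22 24 12
f 23 9 25
f 23 25 24
f 24 25 26
f 24 26 12
f 25 9 27
f 25 27 26
f 26 27 28
f 26 28 12
f 27 9 29
f 27 29 28
f 28 29 30
f 28 30 12
f 29 9 31
f 29 31 30
f 30 31 32
f 30 32 12
f 31 9 33
f 31 33 32
f 32 33 34
f 32 34 12
f 33 9 10
f 33 10 34
f 34 10 11
f 34 11 12



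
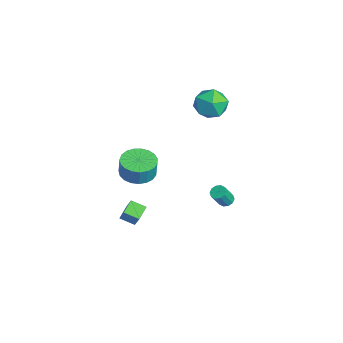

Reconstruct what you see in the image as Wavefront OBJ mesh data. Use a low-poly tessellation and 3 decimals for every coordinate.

v 1.506 -1.035 0.444
v 2.404 -1.636 0.303
v 2.612 -1.606 1.495
v 1.714 -1.005 1.636
v 2.566 -1.215 0.264
v 2.774 -1.185 1.456
v 2.545 -0.762 0.257
v 2.752 -0.732 1.448
v 2.344 -0.356 0.282
v 2.551 -0.327 1.473
v 1.998 -0.068 0.334
v 2.205 -0.039 1.526
v 1.567 0.053 0.406
v 1.775 0.082 1.598
v 1.126 -0.014 0.485
v 1.333 0.015 1.677
v 0.75 -0.258 0.556
v 0.958 -0.228 1.748
v 0.505 -0.636 0.608
v 0.713 -0.606 1.8
v 0.434 -1.083 0.632
v 0.641 -1.053 1.824
v 0.547 -1.521 0.623
v 0.755 -1.491 1.815
v 0.827 -1.876 0.583
v 1.034 -1.846 1.775
v 1.224 -2.085 0.519
v 1.431 -2.055 1.711
v 1.67 -2.113 0.443
v 1.877 -2.083 1.634
v 2.087 -1.954 0.366
v 2.295 -1.924 1.558
v 3.005 3.833 -1.856
v 3.363 3.567 -2.103
v 3.693 2.981 -0.991
v 3.335 3.247 -0.744
v 3.494 3.835 -2.001
v 3.824 3.249 -0.888
v 3.438 4.102 -1.843
v 3.768 3.516 -0.731
v 3.217 4.267 -1.691
v 3.547 3.68 -0.578
v 2.914 4.266 -1.601
v 3.245 3.679 -0.489
v 2.647 4.099 -1.609
v 2.977 3.513 -0.497
v 2.516 3.831 -1.712
v 2.846 3.245 -0.599
v 2.572 3.564 -1.869
v 2.902 2.978 -0.757
v 2.793 3.4 -2.022
v 3.123 2.813 -0.909
v 3.095 3.401 -2.111
v 3.426 2.814 -0.999
v -1.659 4.824 3.91
v -0.92 4.835 2.967
v -1.04 3.045 4.373
v -0.301 3.056 3.43
v -0.091 3.776 4.365
v -0.473 4.876 4.079
v -1.487 3.004 3.261
v -1.869 4.104 2.975
v -0.813 3.711 2.566
v 0.049 4.188 3.248
v -2.009 3.692 4.092
v -1.147 4.169 4.774
v 0.408 -1.921 -4.571
v -0.251 -1.339 -4.139
v 0.88 -1.11 -4.945
v 0.221 -0.528 -4.513
v 1.339 -1.852 -3.247
v 0.68 -1.27 -2.815
v 1.811 -1.041 -3.621
v 1.152 -0.459 -3.189
f 2 1 5
f 2 5 3
f 3 5 6
f 3 6 4
f 5 1 7
f 5 7 6
f 6 7 8
f 6 8 4
f 7 1 9
f 7 9 8
f 8 9 10
f 8 10 4
f 9 1 11
f 9 11 10
f 10 11 12
f 10 12 4
f 11 1 13
f 11 13 12
f 12 13 14
f 12 14 4
f 13 1 15
f 13 15 14
f 14 15 16
f 14 16 4
f 15 1 17
f 15 17 16
f 16 17 18
f 16 18 4
f 17 1 19
f 17 19 18
f 18 19 20
f 18 20 4
f 19 1 21
f 19 21 20
f 20 21 22
f 20 22 4
f 21 1 23
f 21 23 22
f 22 23 24
f 22 24 4
f 23 1 25
f 23 25 24
f 24 25 26
f 24 26 4
f 25 1 27
f 25 27 26
f 26 27 28
f 26 28 4
f 27 1 29
f 27 29 28
f 28 29 30
f 28 30 4
f 29 1 31
f 29 31 30
f 30 31 32
f 30 32 4
f 31 1 2
f 31 2 32
f 32 2 3
f 32 3 4
f 34 33 37
f 34 37 35
f 35 37 38
f 35 38 36
f 37 33 39
f 37 39 38
f 38 39 40
f 38 40 36
f 39 33 41
f 39 41 40
f 40 41 42
f 40 42 36
f 41 33 43
f 41 43 42
f 42 43 44
f 42 44 36
f 43 33 45
f 43 45 44
f 44 45 46
f 44 46 36
f 45 33 47
f 45 47 46
f 46 47 48
f 46 48 36
f 47 33 49
f 47 49 48
f 48 49 50
f 48 50 36
f 49 33 51
f 49 51 50
f 50 51 52
f 50 52 36
f 51 33 53
f 51 53 52
f 52 53 54
f 52 54 36
f 53 33 34
f 53 34 54
f 54 34 35
f 54 35 36
f 55 66 60
f 55 60 56
f 55 56 62
f 55 62 65
f 55 65 66
f 56 60 64
f 60 66 59
f 66 65 57
f 65 62 61
f 62 56 63
f 58 64 59
f 58 59 57
f 58 57 61
f 58 61 63
f 58 63 64
f 59 64 60
f 57 59 66
f 61 57 65
f 63 61 62
f 64 63 56
f 68 70 67
f 71 68 67
f 67 70 69
f 69 71 67
f 68 74 70
f 72 68 71
f 72 74 68
f 70 74 69
f 73 71 69
f 69 74 73
f 73 72 71
f 74 72 73



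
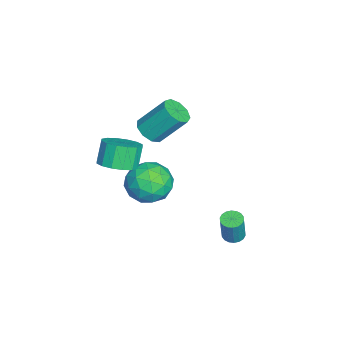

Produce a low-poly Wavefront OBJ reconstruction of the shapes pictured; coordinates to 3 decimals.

v 3.904 0.192 2.97
v 4.538 -0.607 2.495
v 2.622 -0.073 1.705
v 3.256 -0.872 1.23
v 2.791 -1.049 2.238
v 3.583 -0.885 3.021
v 3.577 0.205 1.179
v 4.369 0.369 1.962
v 4.336 -0.599 1.388
v 3.85 -1.374 2.043
v 3.31 0.694 2.157
v 2.824 -0.081 2.812
v 4.333 -0.185 2.844
v 2.827 -0.495 1.356
v 2.553 -0.6 1.949
v 2.926 -1.069 1.67
v 3.772 -0.348 3.153
v 4.144 -0.818 2.873
v 3.117 -1.077 2.722
v 3.016 0.138 1.327
v 3.388 -0.332 1.047
v 4.234 0.389 2.53
v 4.607 -0.08 2.251
v 4.043 0.397 1.478
v 4.587 -0.649 1.914
v 3.834 -0.805 1.17
v 4.023 -0.171 1.141
v 4.488 -0.075 1.6
v 4.301 -1.105 2.299
v 3.548 -1.26 1.555
v 3.274 -1.364 2.148
v 3.74 -1.268 2.607
v 4.183 -1.1 1.648
v 3.612 0.58 2.645
v 2.859 0.425 1.901
v 3.42 0.588 1.593
v 3.886 0.684 2.052
v 3.326 0.125 3.03
v 2.573 -0.031 2.286
v 2.672 -0.605 2.6
v 3.137 -0.509 3.059
v 2.977 0.42 2.552
v 3.411 -1.687 3.011
v 3.994 -2.259 3.413
v 3.431 -2.105 4.45
v 2.849 -1.533 4.049
v 4.191 -1.834 3.457
v 3.629 -1.679 4.494
v 4.18 -1.369 3.381
v 3.617 -1.214 4.418
v 3.962 -0.989 3.206
v 3.399 -0.835 4.243
v 3.597 -0.797 2.98
v 3.034 -0.642 4.017
v 3.182 -0.843 2.761
v 2.619 -0.689 3.798
v 2.829 -1.115 2.61
v 2.266 -0.961 3.647
v 2.631 -1.541 2.566
v 2.069 -1.386 3.603
v 2.643 -2.006 2.642
v 2.08 -1.851 3.679
v 2.861 -2.385 2.817
v 2.298 -2.231 3.854
v 3.226 -2.578 3.043
v 2.663 -2.423 4.08
v 3.641 -2.531 3.262
v 3.078 -2.377 4.299
v -1.919 -0.863 0.966
v -1.212 -1.103 1.193
v -1.254 0.143 2.64
v -1.961 0.383 2.414
v -1.166 -0.699 0.847
v -1.208 0.547 2.294
v -1.472 -0.372 0.557
v -1.514 0.874 2.004
v -1.987 -0.275 0.458
v -2.029 0.971 1.905
v -2.471 -0.453 0.597
v -2.512 0.793 2.045
v -2.696 -0.823 0.909
v -2.738 0.423 2.356
v -2.558 -1.211 1.248
v -2.6 0.035 2.695
v -2.121 -1.437 1.455
v -2.163 -0.191 2.902
v -1.59 -1.394 1.433
v -1.631 -0.148 2.88
v 2.162 3.226 -2.507
v 2.522 2.853 -2.618
v 2.878 2.782 -1.224
v 2.518 3.154 -1.113
v 2.645 3.053 -2.639
v 3.001 2.982 -1.246
v 2.673 3.287 -2.634
v 3.029 3.216 -1.241
v 2.599 3.509 -2.604
v 2.955 3.438 -1.21
v 2.439 3.675 -2.555
v 2.795 3.604 -1.161
v 2.224 3.752 -2.496
v 2.58 3.681 -1.102
v 1.997 3.725 -2.439
v 2.353 3.653 -1.046
v 1.802 3.598 -2.396
v 2.158 3.527 -1.002
v 1.679 3.398 -2.374
v 2.035 3.327 -0.981
v 1.651 3.164 -2.379
v 2.007 3.093 -0.986
v 1.725 2.942 -2.41
v 2.081 2.871 -1.016
v 1.885 2.776 -2.459
v 2.241 2.705 -1.065
v 2.1 2.699 -2.518
v 2.456 2.628 -1.124
v 2.327 2.727 -2.574
v 2.683 2.655 -1.181
f 1 38 17
f 38 12 41
f 17 41 6
f 38 41 17
f 1 17 13
f 17 6 18
f 13 18 2
f 17 18 13
f 1 13 22
f 13 2 23
f 22 23 8
f 13 23 22
f 1 22 34
f 22 8 37
f 34 37 11
f 22 37 34
f 1 34 38
f 34 11 42
f 38 42 12
f 34 42 38
f 2 18 29
f 18 6 32
f 29 32 10
f 18 32 29
f 6 41 19
f 41 12 40
f 19 40 5
f 41 40 19
f 12 42 39
f 42 11 35
f 39 35 3
f 42 35 39
f 11 37 36
f 37 8 24
f 36 24 7
f 37 24 36
f 8 23 28
f 23 2 25
f 28 25 9
f 23 25 28
f 4 30 16
f 30 10 31
f 16 31 5
f 30 31 16
f 4 16 14
f 16 5 15
f 14 15 3
f 16 15 14
f 4 14 21
f 14 3 20
f 21 20 7
f 14 20 21
f 4 21 26
f 21 7 27
f 26 27 9
f 21 27 26
f 4 26 30
f 26 9 33
f 30 33 10
f 26 33 30
f 5 31 19
f 31 10 32
f 19 32 6
f 31 32 19
f 3 15 39
f 15 5 40
f 39 40 12
f 15 40 39
f 7 20 36
f 20 3 35
f 36 35 11
f 20 35 36
f 9 27 28
f 27 7 24
f 28 24 8
f 27 24 28
f 10 33 29
f 33 9 25
f 29 25 2
f 33 25 29
f 44 43 47
f 44 47 45
f 45 47 48
f 45 48 46
f 47 43 49
f 47 49 48
f 48 49 50
f 48 50 46
f 49 43 51
f 49 51 50
f 50 51 52
f 50 52 46
f 51 43 53
f 51 53 52
f 52 53 54
f 52 54 46
f 53 43 55
f 53 55 54
f 54 55 56
f 54 56 46
f 55 43 57
f 55 57 56
f 56 57 58
f 56 58 46
f 57 43 59
f 57 59 58
f 58 59 60
f 58 60 46
f 59 43 61
f 59 61 60
f 60 61 62
f 60 62 46
f 61 43 63
f 61 63 62
f 62 63 64
f 62 64 46
f 63 43 65
f 63 65 64
f 64 65 66
f 64 66 46
f 65 43 67
f 65 67 66
f 66 67 68
f 66 68 46
f 67 43 44
f 67 44 68
f 68 44 45
f 68 45 46
f 70 69 73
f 70 73 71
f 71 73 74
f 71 74 72
f 73 69 75
f 73 75 74
f 74 75 76
f 74 76 72
f 75 69 77
f 75 77 76
f 76 77 78
f 76 78 72
f 77 69 79
f 77 79 78
f 78 79 80
f 78 80 72
f 79 69 81
f 79 81 80
f 80 81 82
f 80 82 72
f 81 69 83
f 81 83 82
f 82 83 84
f 82 84 72
f 83 69 85
f 83 85 84
f 84 85 86
f 84 86 72
f 85 69 87
f 85 87 86
f 86 87 88
f 86 88 72
f 87 69 70
f 87 70 88
f 88 70 71
f 88 71 72
f 90 89 93
f 90 93 91
f 91 93 94
f 91 94 92
f 93 89 95
f 93 95 94
f 94 95 96
f 94 96 92
f 95 89 97
f 95 97 96
f 96 97 98
f 96 98 92
f 97 89 99
f 97 99 98
f 98 99 100
f 98 100 92
f 99 89 101
f 99 101 100
f 100 101 102
f 100 102 92
f 101 89 103
f 101 103 102
f 102 103 104
f 102 104 92
f 103 89 105
f 103 105 104
f 104 105 106
f 104 106 92
f 105 89 107
f 105 107 106
f 106 107 108
f 106 108 92
f 107 89 109
f 107 109 108
f 108 109 110
f 108 110 92
f 109 89 111
f 109 111 110
f 110 111 112
f 110 112 92
f 111 89 113
f 111 113 112
f 112 113 114
f 112 114 92
f 113 89 115
f 113 115 114
f 114 115 116
f 114 116 92
f 115 89 117
f 115 117 116
f 116 117 118
f 116 118 92
f 117 89 90
f 117 90 118
f 118 90 91
f 118 91 92

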